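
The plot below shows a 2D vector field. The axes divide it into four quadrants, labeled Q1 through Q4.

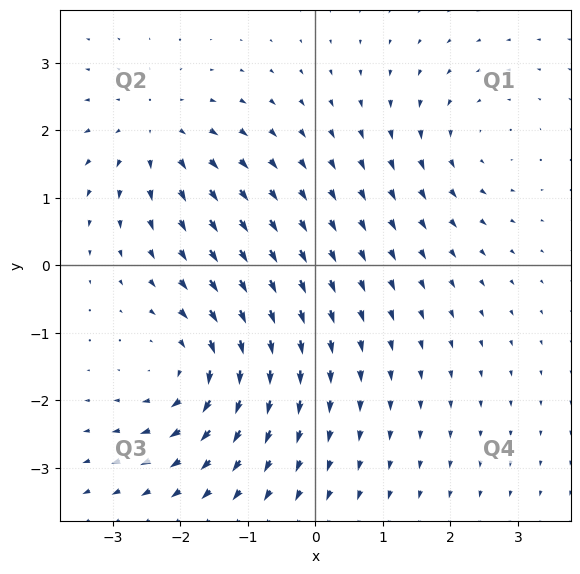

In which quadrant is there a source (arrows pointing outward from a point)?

Q2

The source sits at approximately (-2.4, 2.0), which lies in quadrant Q2. The divergence there is about +4, positive as expected for a source.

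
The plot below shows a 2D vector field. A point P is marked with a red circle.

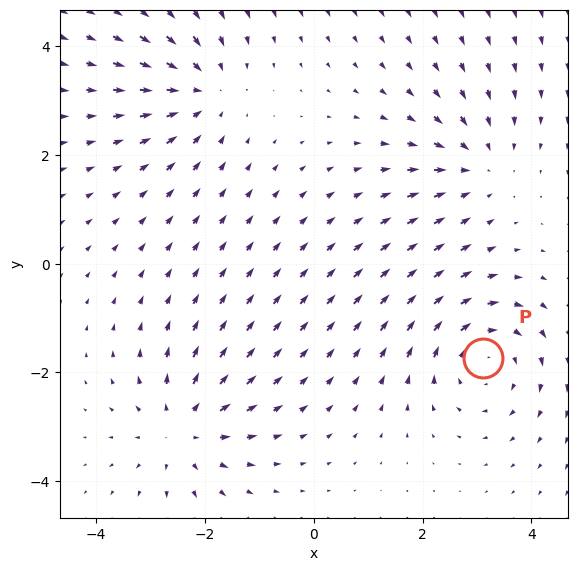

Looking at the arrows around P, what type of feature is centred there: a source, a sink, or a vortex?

At P (3.1, -1.7) the arrows circulate clockwise. Divergence ≈0, curl about -3 — near-zero divergence with nonzero curl is a vortex.

vortex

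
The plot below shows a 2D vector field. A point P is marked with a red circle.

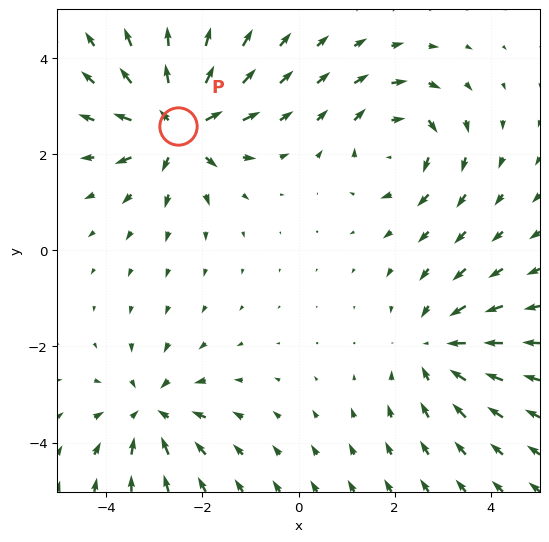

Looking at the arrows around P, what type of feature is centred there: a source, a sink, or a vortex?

source

At P (-2.5, 2.6) the arrows spread outward. Divergence about +5, curl ≈0 — positive divergence with near-zero curl is a source.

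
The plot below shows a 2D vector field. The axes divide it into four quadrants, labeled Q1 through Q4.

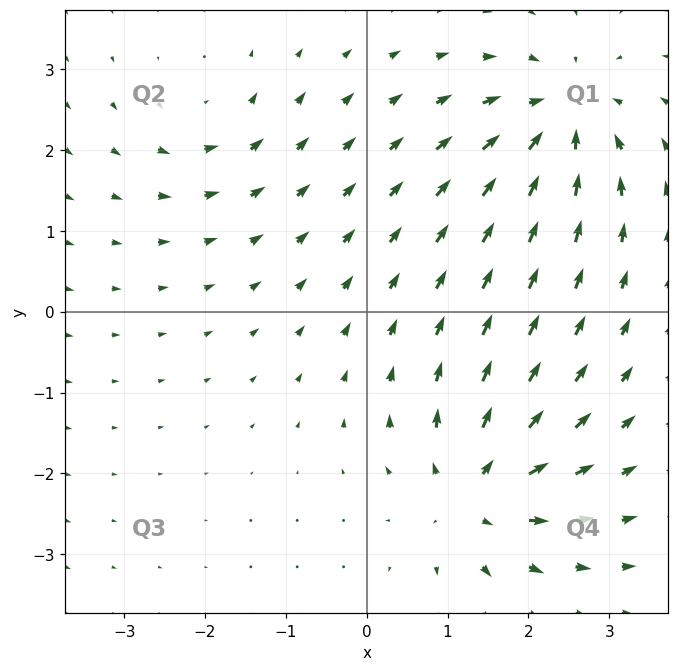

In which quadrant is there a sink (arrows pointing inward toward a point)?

Q1

The sink sits at approximately (2.4, 2.4), which lies in quadrant Q1. The divergence there is about -6, negative as expected for a sink.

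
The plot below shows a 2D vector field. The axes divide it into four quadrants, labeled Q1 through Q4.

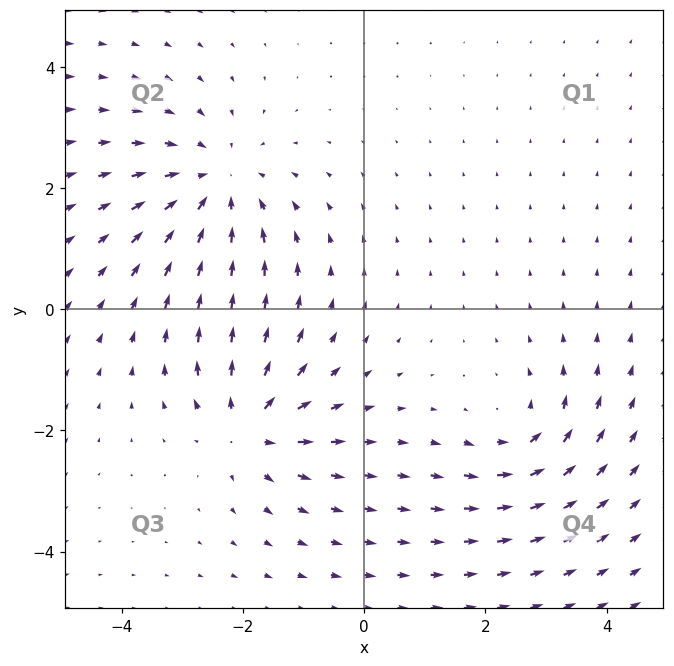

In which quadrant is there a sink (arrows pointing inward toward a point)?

Q2

The sink sits at approximately (-2.4, 2.1), which lies in quadrant Q2. The divergence there is about -4, negative as expected for a sink.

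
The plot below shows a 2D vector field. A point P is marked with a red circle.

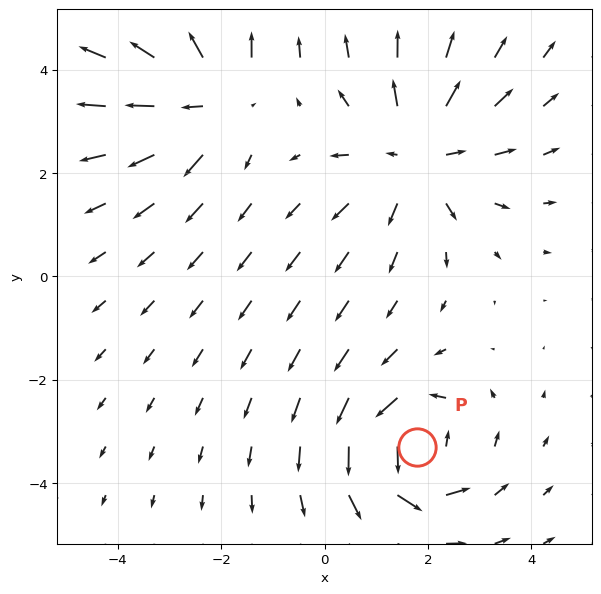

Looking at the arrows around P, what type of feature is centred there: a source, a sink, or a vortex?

vortex

At P (1.8, -3.3) the arrows circulate counterclockwise. Divergence ≈0, curl about +6 — near-zero divergence with nonzero curl is a vortex.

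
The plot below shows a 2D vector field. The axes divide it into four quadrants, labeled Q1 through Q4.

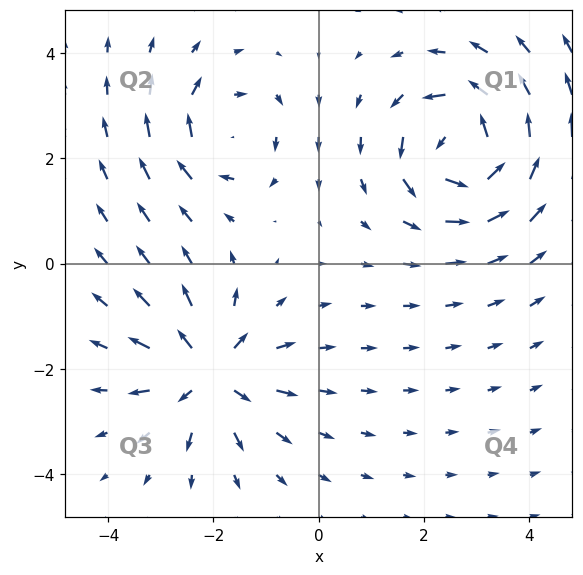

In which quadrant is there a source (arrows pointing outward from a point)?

Q3

The source sits at approximately (-2.1, -2.1), which lies in quadrant Q3. The divergence there is about +5, positive as expected for a source.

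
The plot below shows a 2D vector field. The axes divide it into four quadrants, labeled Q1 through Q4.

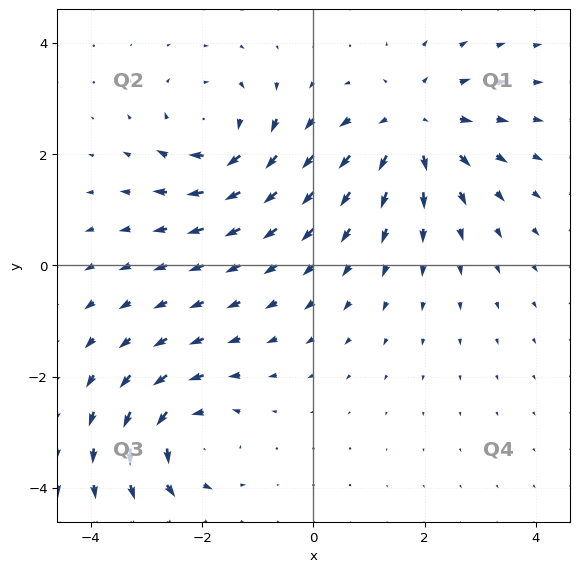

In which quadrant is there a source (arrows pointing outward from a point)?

The source sits at approximately (1.8, 2.5), which lies in quadrant Q1. The divergence there is about +4, positive as expected for a source.

Q1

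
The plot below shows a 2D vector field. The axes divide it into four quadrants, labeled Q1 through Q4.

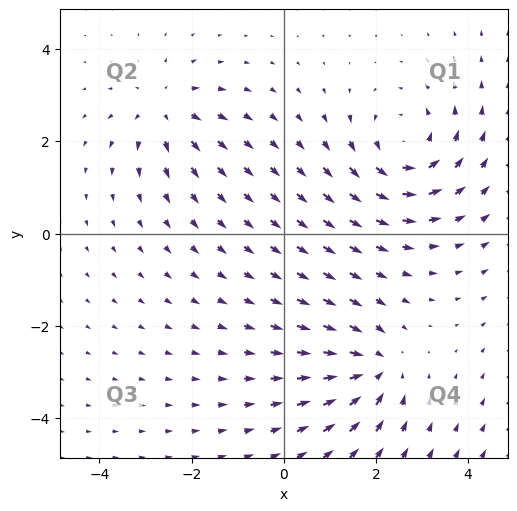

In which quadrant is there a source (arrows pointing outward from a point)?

Q2

The source sits at approximately (-2.6, 2.7), which lies in quadrant Q2. The divergence there is about +3, positive as expected for a source.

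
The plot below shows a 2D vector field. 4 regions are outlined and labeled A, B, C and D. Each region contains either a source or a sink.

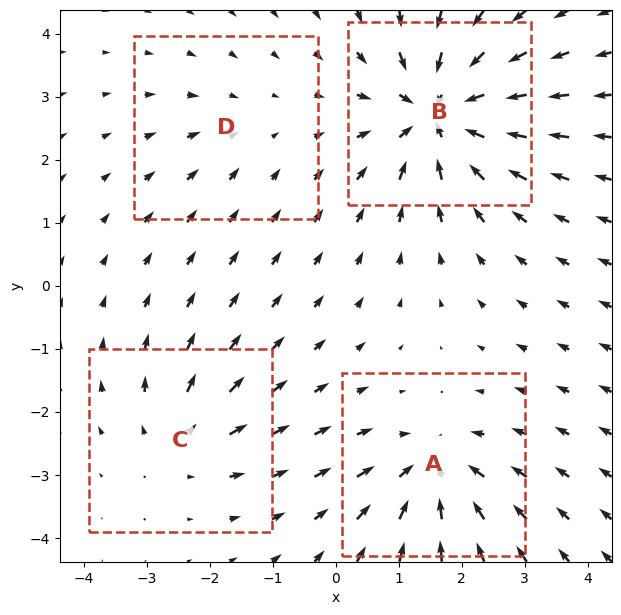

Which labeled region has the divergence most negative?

Divergence at each region's feature centre — A: about -5, B: about -8, C: about +4, D: about -2. Region B is most negative.

B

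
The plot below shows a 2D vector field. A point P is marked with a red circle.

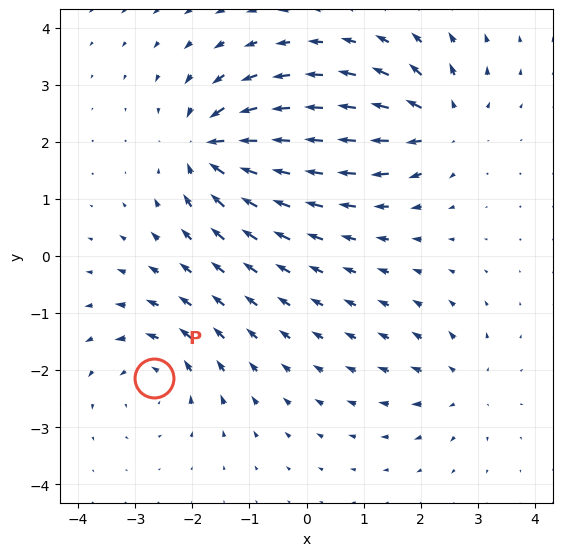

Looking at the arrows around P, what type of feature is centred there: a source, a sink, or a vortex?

At P (-2.7, -2.1) the arrows circulate counterclockwise. Divergence ≈0, curl about +4 — near-zero divergence with nonzero curl is a vortex.

vortex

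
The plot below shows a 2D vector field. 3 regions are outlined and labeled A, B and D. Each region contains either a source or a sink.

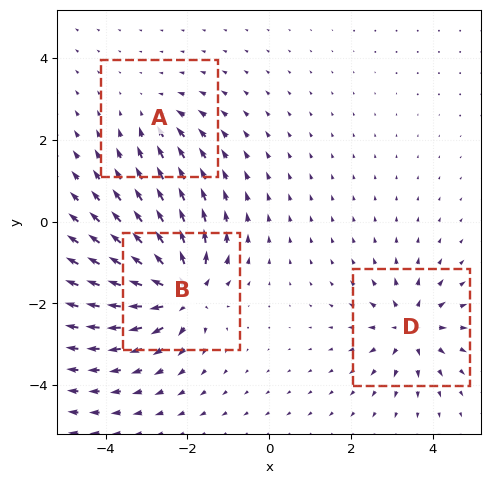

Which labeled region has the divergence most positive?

Divergence at each region's feature centre — A: about -2, B: about +6, D: about +4. Region B is most positive.

B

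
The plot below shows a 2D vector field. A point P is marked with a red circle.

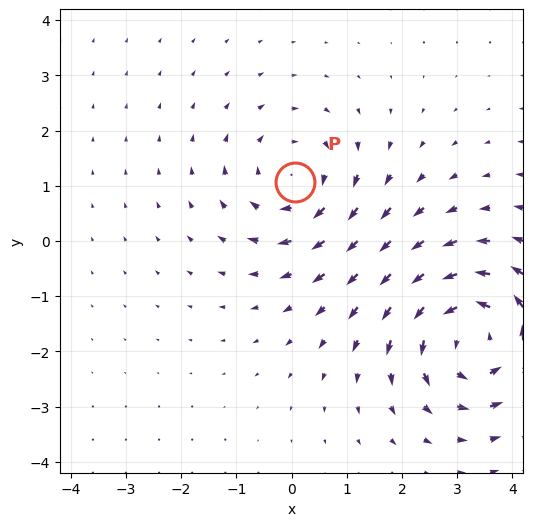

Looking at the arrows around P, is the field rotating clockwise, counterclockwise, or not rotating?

Near P at (0.1, 1.1) the arrows circulate clockwise. The curl (z-component) there is about -3; negative curl means clockwise rotation.

clockwise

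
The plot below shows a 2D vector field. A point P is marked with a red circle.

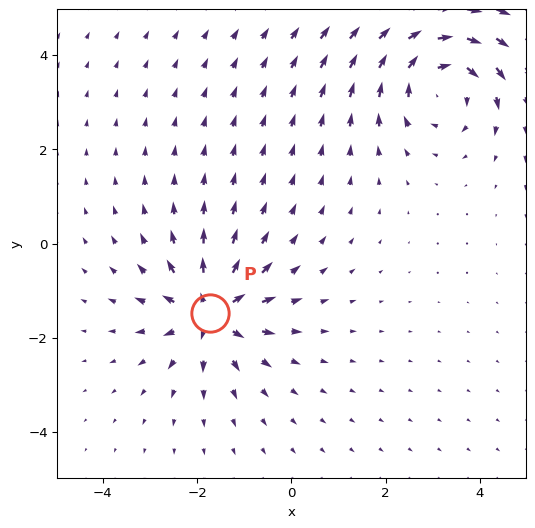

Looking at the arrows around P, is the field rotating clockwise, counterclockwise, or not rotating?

Near P at (-1.7, -1.5) the arrows show no circulation. The curl there is ≈0.

not rotating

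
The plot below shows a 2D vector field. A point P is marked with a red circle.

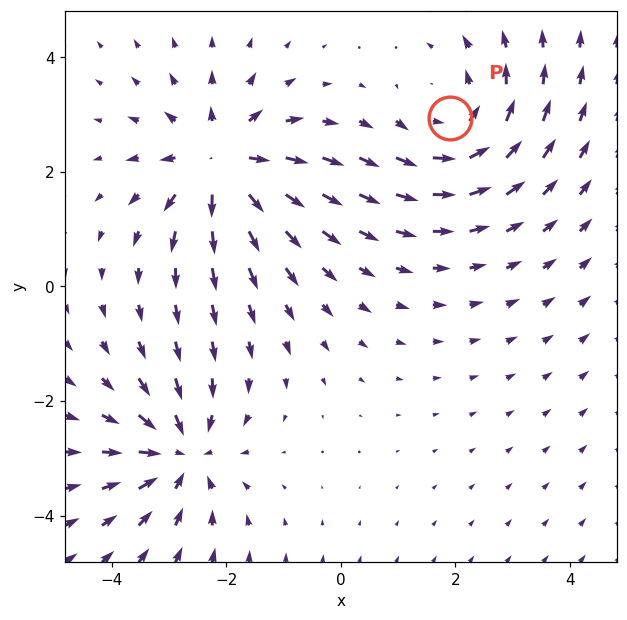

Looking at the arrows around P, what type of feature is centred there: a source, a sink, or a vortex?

At P (1.9, 2.9) the arrows circulate counterclockwise. Divergence ≈0, curl about +3 — near-zero divergence with nonzero curl is a vortex.

vortex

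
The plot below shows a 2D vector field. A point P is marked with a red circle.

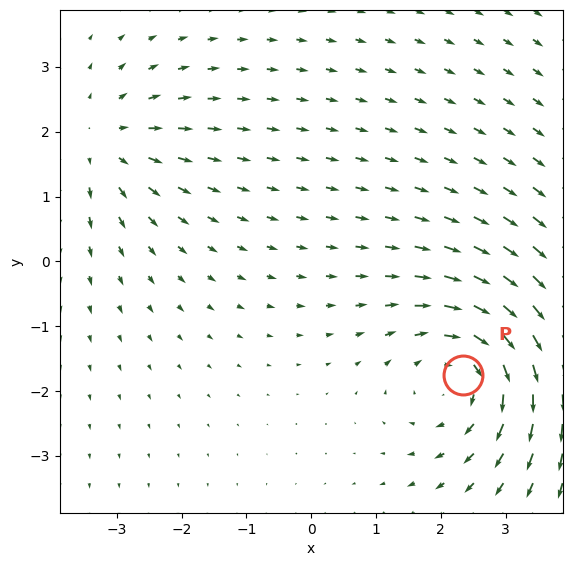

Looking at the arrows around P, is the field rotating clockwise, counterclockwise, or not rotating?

Near P at (2.3, -1.8) the arrows circulate clockwise. The curl (z-component) there is about -4; negative curl means clockwise rotation.

clockwise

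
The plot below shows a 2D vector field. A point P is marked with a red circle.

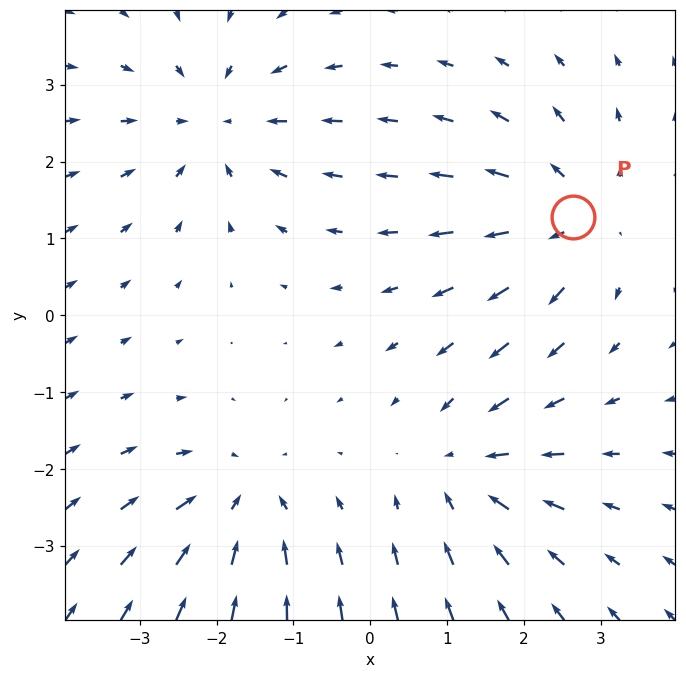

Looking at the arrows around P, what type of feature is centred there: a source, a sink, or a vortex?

At P (2.6, 1.3) the arrows spread outward. Divergence about +4, curl ≈0 — positive divergence with near-zero curl is a source.

source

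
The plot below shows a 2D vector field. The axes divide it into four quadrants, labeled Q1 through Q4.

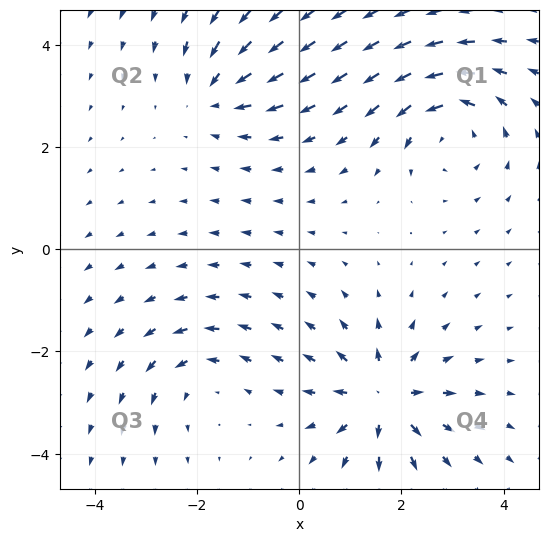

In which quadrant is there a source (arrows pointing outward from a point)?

Q4

The source sits at approximately (1.6, -2.9), which lies in quadrant Q4. The divergence there is about +6, positive as expected for a source.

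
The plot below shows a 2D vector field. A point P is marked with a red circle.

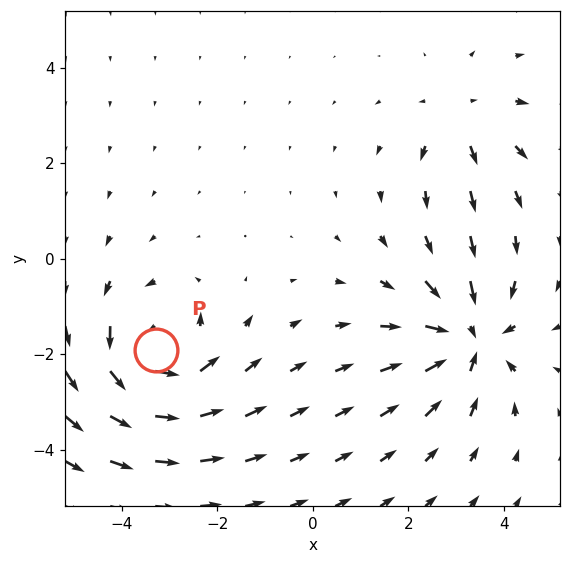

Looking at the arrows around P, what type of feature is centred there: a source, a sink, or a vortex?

vortex

At P (-3.3, -1.9) the arrows circulate counterclockwise. Divergence ≈0, curl about +5 — near-zero divergence with nonzero curl is a vortex.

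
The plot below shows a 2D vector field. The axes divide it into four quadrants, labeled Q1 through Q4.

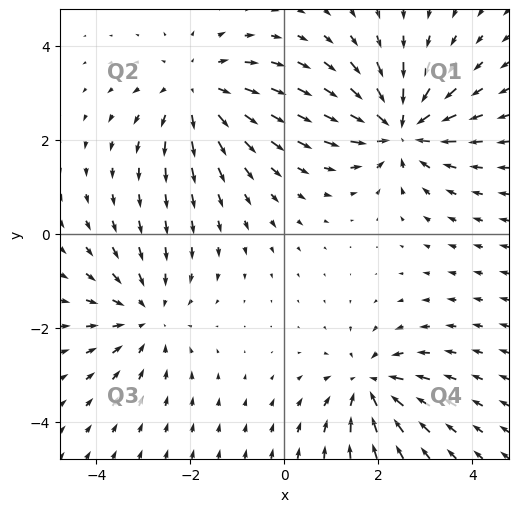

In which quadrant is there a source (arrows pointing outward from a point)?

Q2

The source sits at approximately (-1.8, 3.0), which lies in quadrant Q2. The divergence there is about +4, positive as expected for a source.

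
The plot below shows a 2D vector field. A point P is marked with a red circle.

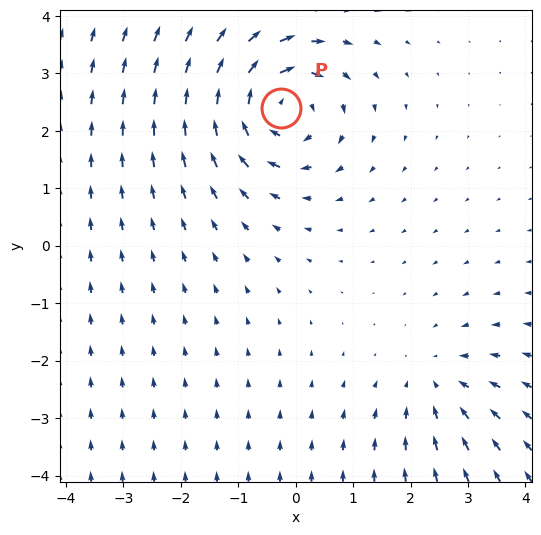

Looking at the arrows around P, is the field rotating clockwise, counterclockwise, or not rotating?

Near P at (-0.3, 2.4) the arrows circulate clockwise. The curl (z-component) there is about -5; negative curl means clockwise rotation.

clockwise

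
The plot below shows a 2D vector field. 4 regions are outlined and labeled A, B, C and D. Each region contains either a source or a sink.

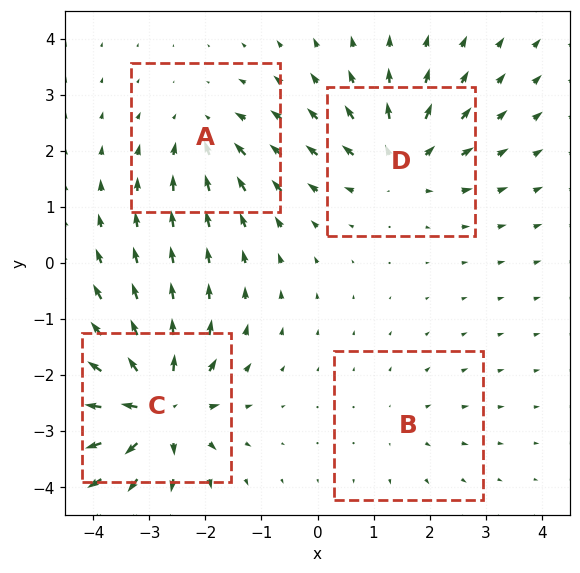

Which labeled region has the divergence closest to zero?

B

Divergence at each region's feature centre — A: about -4, B: about +2, C: about +8, D: about +5. Region B is closest to zero.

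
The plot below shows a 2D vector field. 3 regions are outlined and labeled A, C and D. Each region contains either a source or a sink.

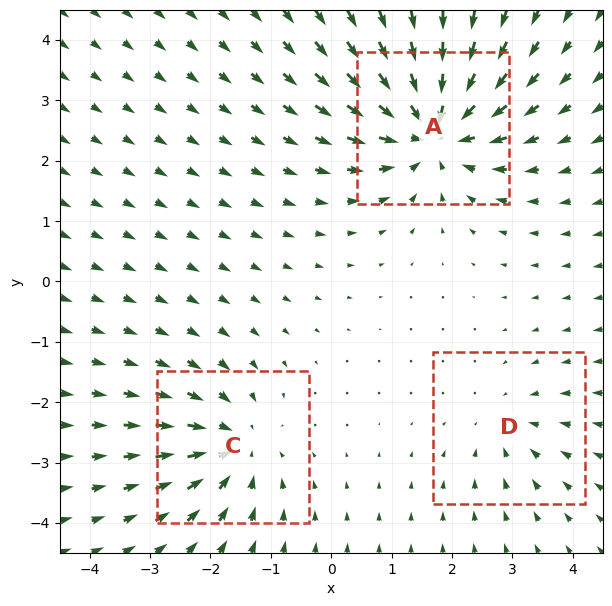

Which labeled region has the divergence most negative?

A

Divergence at each region's feature centre — A: about -5, C: about -3, D: about -2. Region A is most negative.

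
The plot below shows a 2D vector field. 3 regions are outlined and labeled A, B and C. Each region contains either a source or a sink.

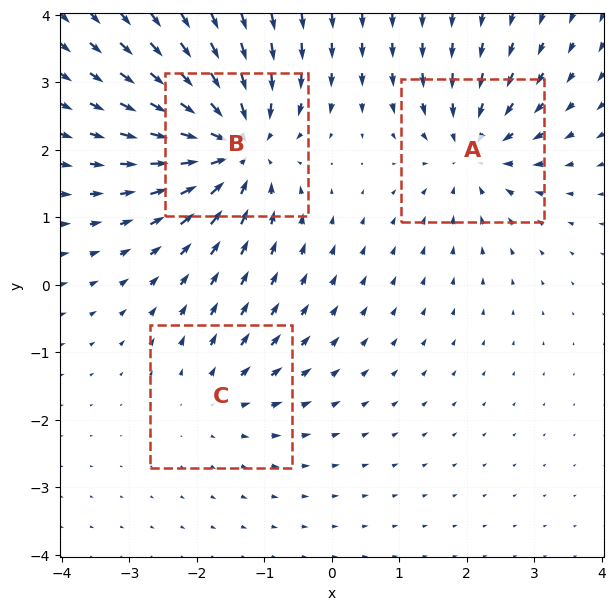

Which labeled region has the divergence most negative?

B

Divergence at each region's feature centre — A: about -4, B: about -6, C: about +2. Region B is most negative.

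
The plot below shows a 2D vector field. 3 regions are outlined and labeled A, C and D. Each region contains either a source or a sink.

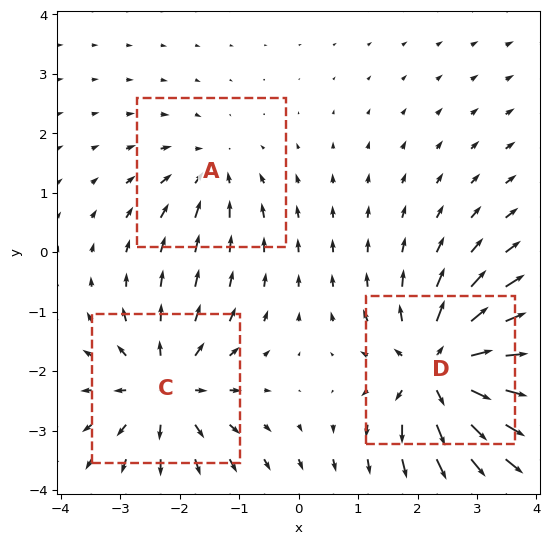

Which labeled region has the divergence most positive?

Divergence at each region's feature centre — A: about -3, C: about +4, D: about +6. Region D is most positive.

D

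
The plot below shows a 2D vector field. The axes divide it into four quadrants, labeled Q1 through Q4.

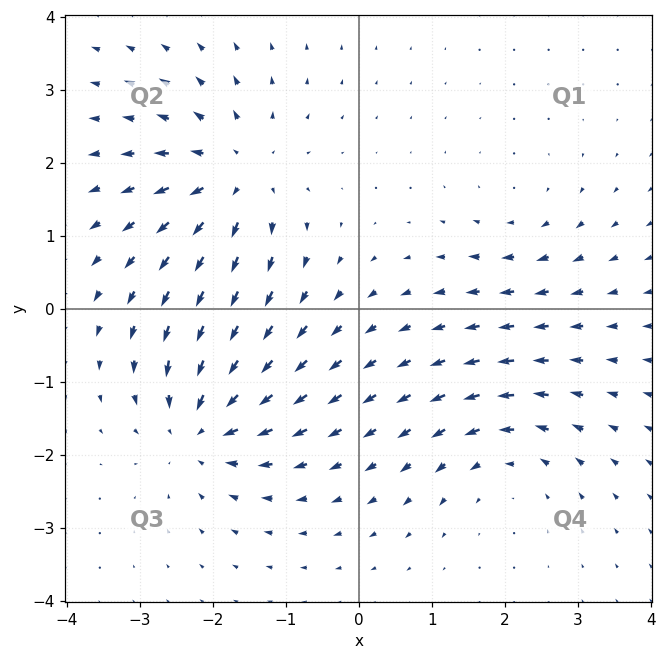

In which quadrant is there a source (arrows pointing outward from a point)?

Q2

The source sits at approximately (-1.7, 1.8), which lies in quadrant Q2. The divergence there is about +6, positive as expected for a source.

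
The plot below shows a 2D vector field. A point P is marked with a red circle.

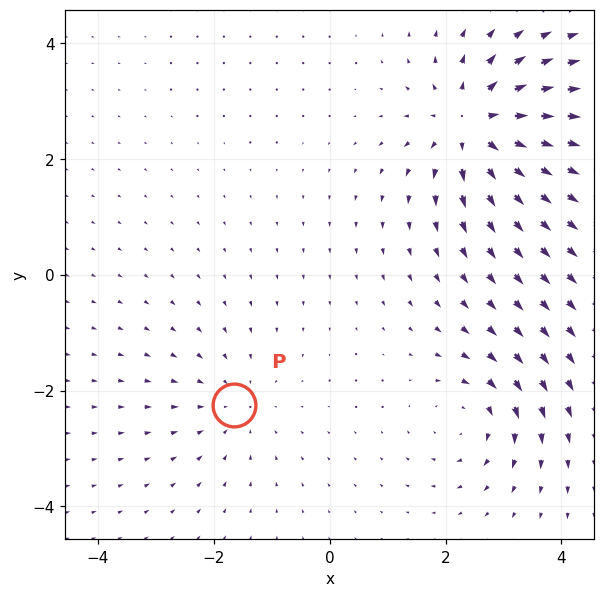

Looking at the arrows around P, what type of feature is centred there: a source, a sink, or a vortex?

sink

At P (-1.6, -2.2) the arrows converge inward. Divergence about -2, curl ≈0 — negative divergence with near-zero curl is a sink.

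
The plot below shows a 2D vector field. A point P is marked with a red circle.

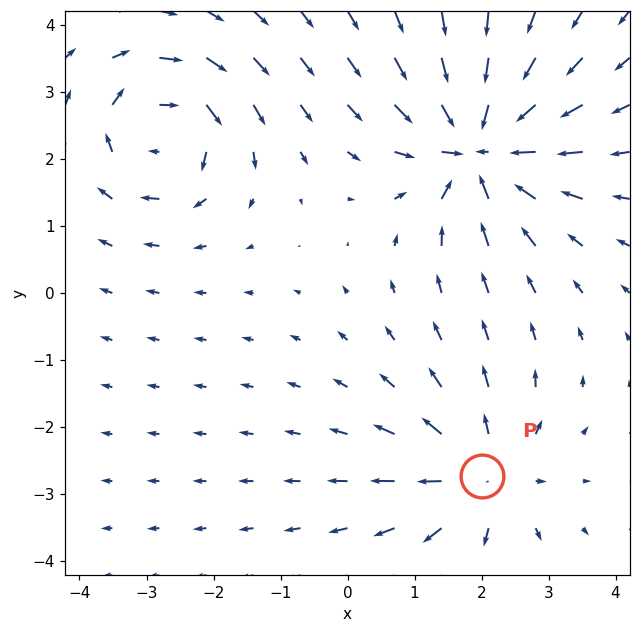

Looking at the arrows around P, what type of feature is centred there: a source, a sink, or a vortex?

At P (2.0, -2.7) the arrows spread outward. Divergence about +4, curl ≈0 — positive divergence with near-zero curl is a source.

source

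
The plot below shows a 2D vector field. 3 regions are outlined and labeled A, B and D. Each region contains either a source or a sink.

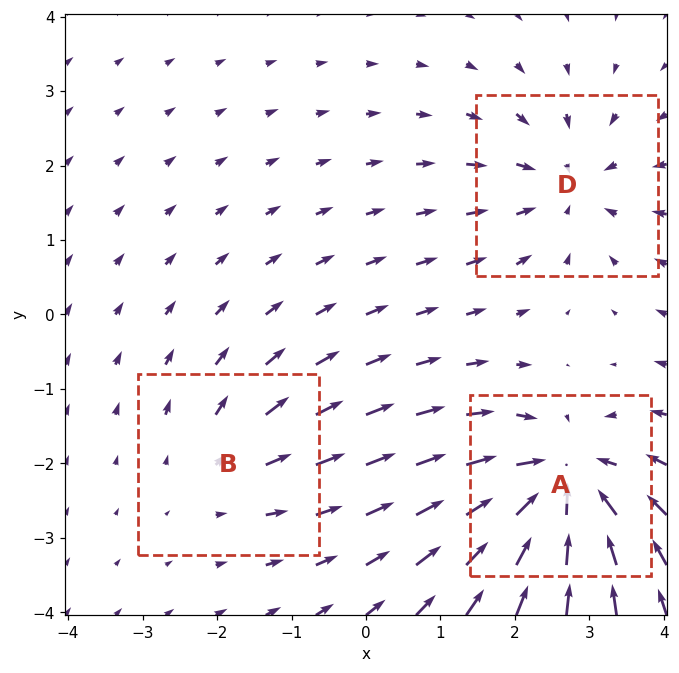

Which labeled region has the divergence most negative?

A

Divergence at each region's feature centre — A: about -5, B: about +2, D: about -3. Region A is most negative.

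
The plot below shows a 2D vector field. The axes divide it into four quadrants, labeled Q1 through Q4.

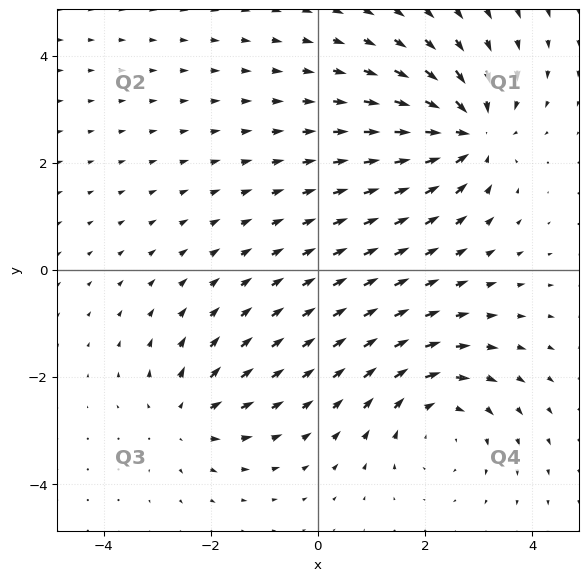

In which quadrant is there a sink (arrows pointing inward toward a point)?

The sink sits at approximately (2.8, 2.6), which lies in quadrant Q1. The divergence there is about -6, negative as expected for a sink.

Q1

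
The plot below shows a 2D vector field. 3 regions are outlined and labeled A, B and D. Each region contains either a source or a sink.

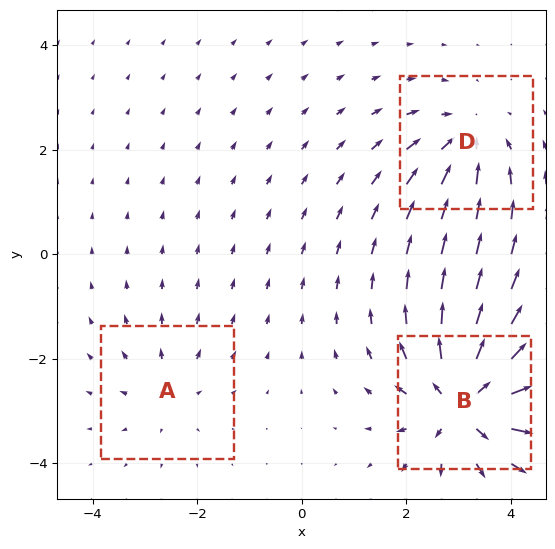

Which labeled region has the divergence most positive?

Divergence at each region's feature centre — A: about +2, B: about +6, D: about -4. Region B is most positive.

B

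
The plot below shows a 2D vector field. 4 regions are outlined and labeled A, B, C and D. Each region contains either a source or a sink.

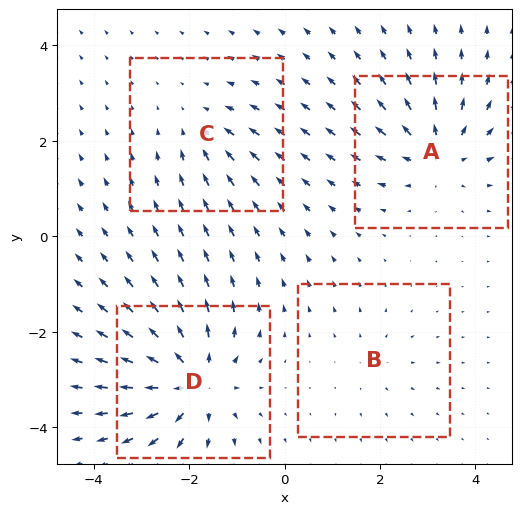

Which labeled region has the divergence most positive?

D

Divergence at each region's feature centre — A: about +6, B: about +2, C: about -3, D: about +8. Region D is most positive.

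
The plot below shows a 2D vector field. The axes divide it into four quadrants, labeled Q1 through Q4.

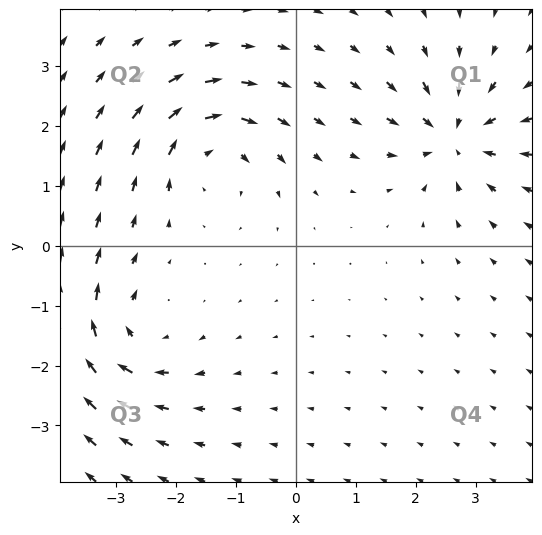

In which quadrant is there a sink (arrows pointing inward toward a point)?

Q1

The sink sits at approximately (2.6, 1.8), which lies in quadrant Q1. The divergence there is about -7, negative as expected for a sink.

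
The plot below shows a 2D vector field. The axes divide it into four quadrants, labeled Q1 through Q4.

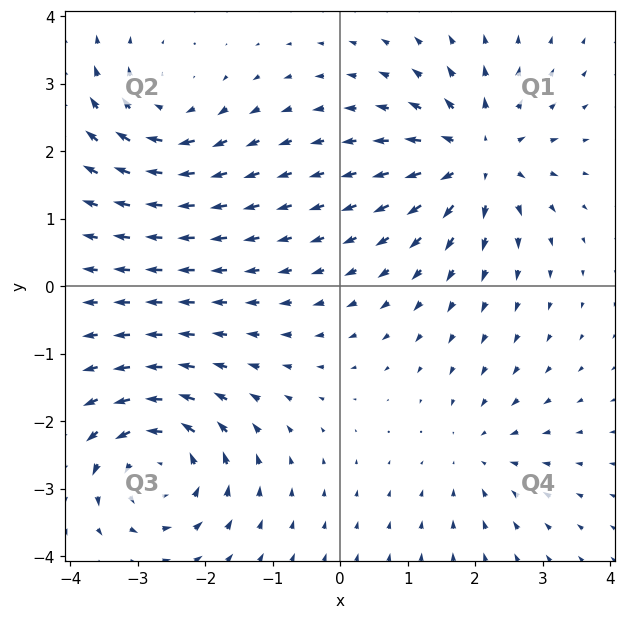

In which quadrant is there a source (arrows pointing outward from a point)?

The source sits at approximately (2.0, 1.9), which lies in quadrant Q1. The divergence there is about +6, positive as expected for a source.

Q1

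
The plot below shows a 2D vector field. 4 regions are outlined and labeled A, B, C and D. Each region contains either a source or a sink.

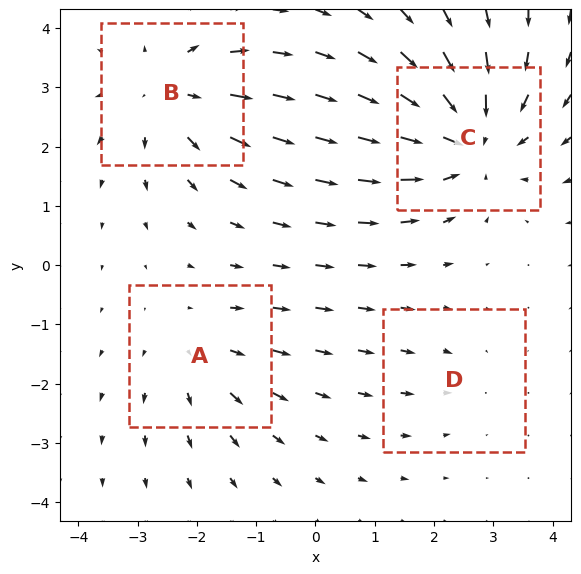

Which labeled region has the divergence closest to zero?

Divergence at each region's feature centre — A: about +3, B: about +5, C: about -6, D: about -2. Region D is closest to zero.

D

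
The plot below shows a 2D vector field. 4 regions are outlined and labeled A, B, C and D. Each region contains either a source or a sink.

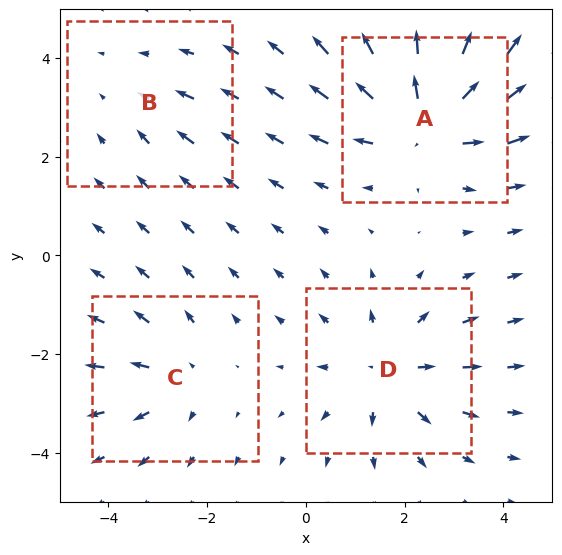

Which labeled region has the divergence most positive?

A

Divergence at each region's feature centre — A: about +6, B: about -2, C: about +3, D: about +4. Region A is most positive.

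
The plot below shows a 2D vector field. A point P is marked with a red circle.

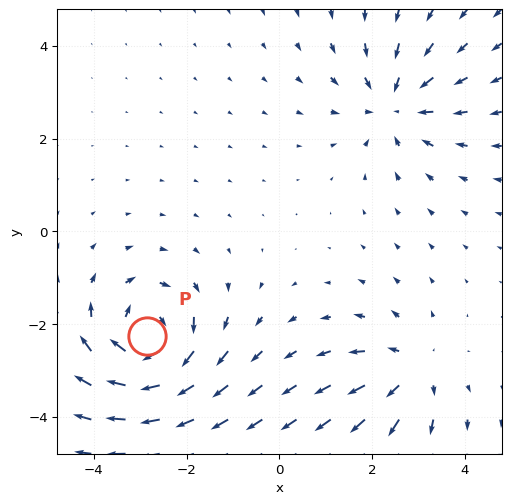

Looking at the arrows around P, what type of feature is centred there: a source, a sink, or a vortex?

At P (-2.8, -2.2) the arrows circulate clockwise. Divergence ≈0, curl about -6 — near-zero divergence with nonzero curl is a vortex.

vortex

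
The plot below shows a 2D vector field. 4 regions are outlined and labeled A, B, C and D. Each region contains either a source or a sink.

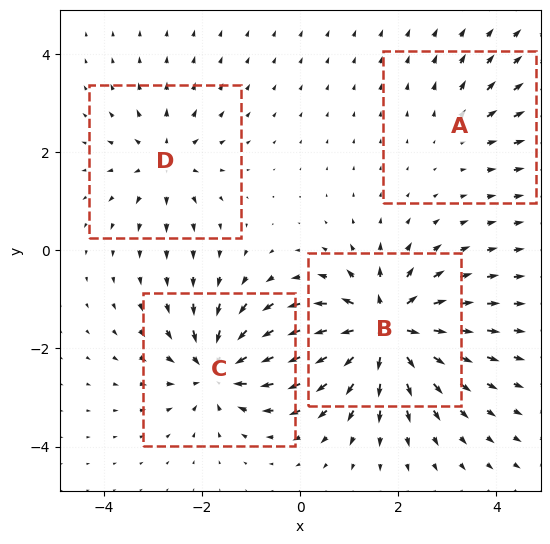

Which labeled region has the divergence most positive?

Divergence at each region's feature centre — A: about +2, B: about +8, C: about -6, D: about +4. Region B is most positive.

B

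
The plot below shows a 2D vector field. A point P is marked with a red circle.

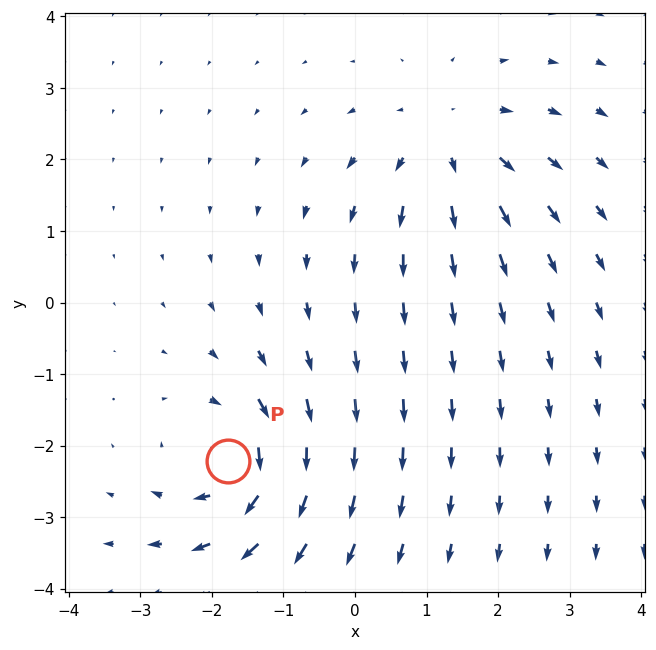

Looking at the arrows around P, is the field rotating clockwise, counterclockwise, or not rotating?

Near P at (-1.8, -2.2) the arrows circulate clockwise. The curl (z-component) there is about -5; negative curl means clockwise rotation.

clockwise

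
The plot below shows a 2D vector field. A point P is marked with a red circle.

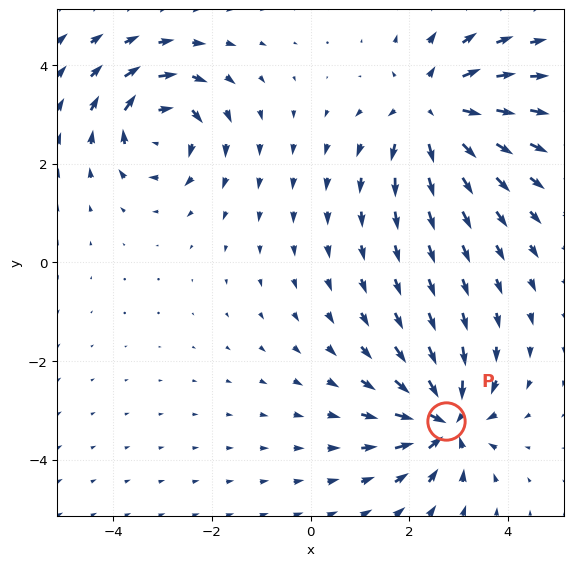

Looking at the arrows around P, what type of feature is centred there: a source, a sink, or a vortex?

sink

At P (2.7, -3.2) the arrows converge inward. Divergence about -4, curl ≈0 — negative divergence with near-zero curl is a sink.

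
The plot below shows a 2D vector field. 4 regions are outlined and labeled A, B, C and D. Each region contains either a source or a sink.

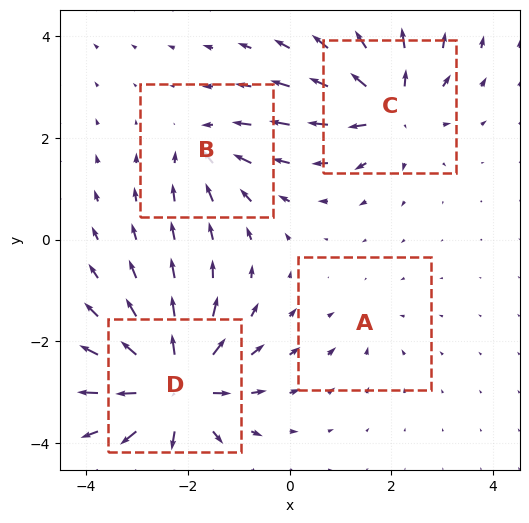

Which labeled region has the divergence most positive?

Divergence at each region's feature centre — A: about -2, B: about -4, C: about +7, D: about +9. Region D is most positive.

D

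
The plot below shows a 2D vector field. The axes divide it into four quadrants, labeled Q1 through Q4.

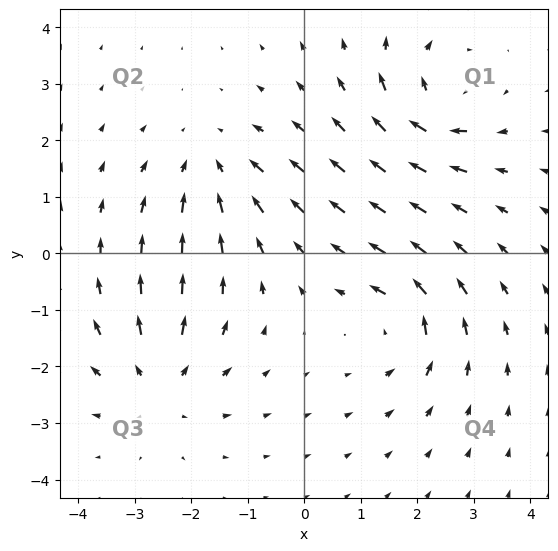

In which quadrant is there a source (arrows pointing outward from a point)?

The source sits at approximately (-2.6, -2.3), which lies in quadrant Q3. The divergence there is about +4, positive as expected for a source.

Q3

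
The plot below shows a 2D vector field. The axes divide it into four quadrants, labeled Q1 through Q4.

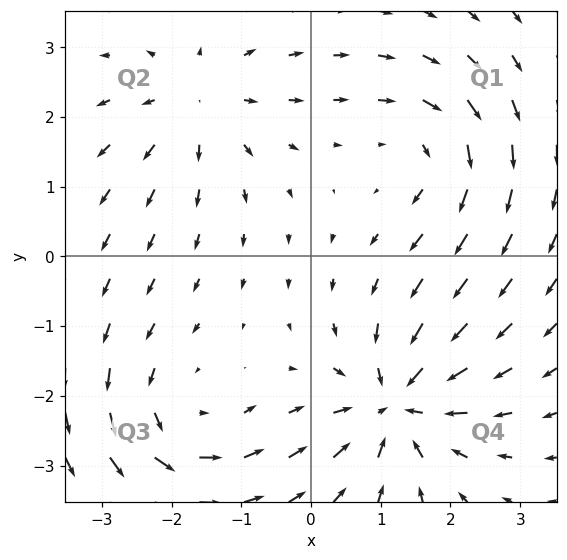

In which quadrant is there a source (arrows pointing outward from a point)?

Q2

The source sits at approximately (-1.6, 2.2), which lies in quadrant Q2. The divergence there is about +3, positive as expected for a source.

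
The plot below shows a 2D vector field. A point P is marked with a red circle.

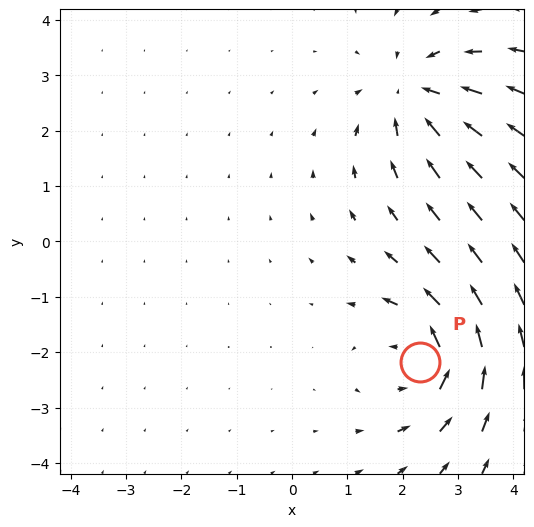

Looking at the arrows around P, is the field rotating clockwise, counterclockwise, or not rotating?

counterclockwise

Near P at (2.3, -2.2) the arrows circulate counterclockwise. The curl (z-component) there is about +3; positive curl means counterclockwise rotation.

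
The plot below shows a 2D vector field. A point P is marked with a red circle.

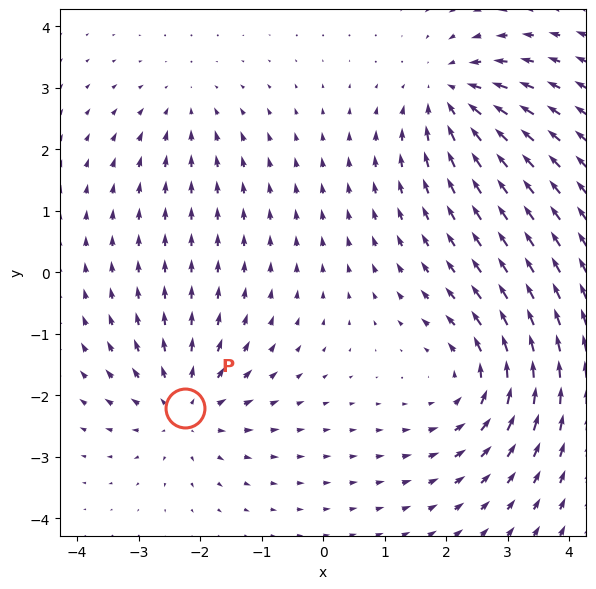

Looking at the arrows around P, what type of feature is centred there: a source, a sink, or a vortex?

source

At P (-2.3, -2.2) the arrows spread outward. Divergence about +4, curl ≈0 — positive divergence with near-zero curl is a source.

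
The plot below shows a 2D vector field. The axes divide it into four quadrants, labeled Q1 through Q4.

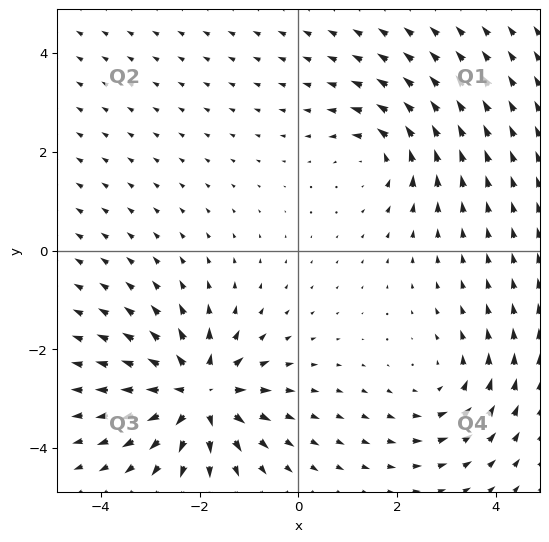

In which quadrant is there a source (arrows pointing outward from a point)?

Q3

The source sits at approximately (-2.0, -2.9), which lies in quadrant Q3. The divergence there is about +6, positive as expected for a source.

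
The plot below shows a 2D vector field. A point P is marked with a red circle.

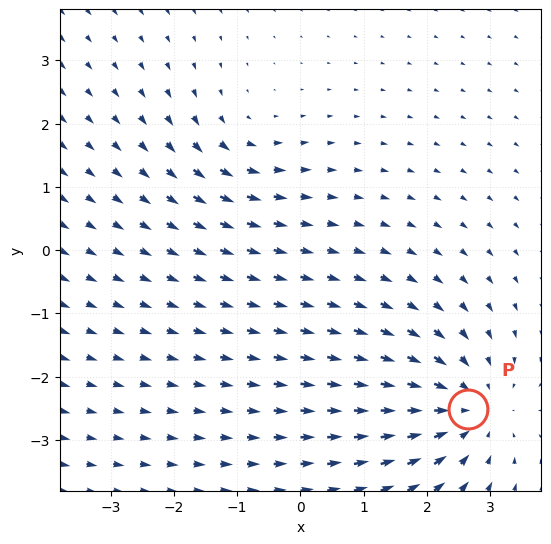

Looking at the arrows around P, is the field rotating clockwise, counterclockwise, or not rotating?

Near P at (2.6, -2.5) the arrows show no circulation. The curl there is ≈0.

not rotating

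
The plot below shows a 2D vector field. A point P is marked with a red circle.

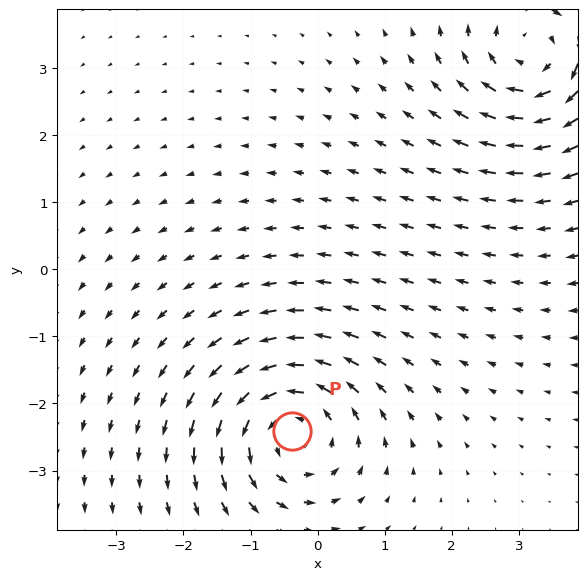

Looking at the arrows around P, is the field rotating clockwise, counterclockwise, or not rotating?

Near P at (-0.4, -2.4) the arrows circulate counterclockwise. The curl (z-component) there is about +5; positive curl means counterclockwise rotation.

counterclockwise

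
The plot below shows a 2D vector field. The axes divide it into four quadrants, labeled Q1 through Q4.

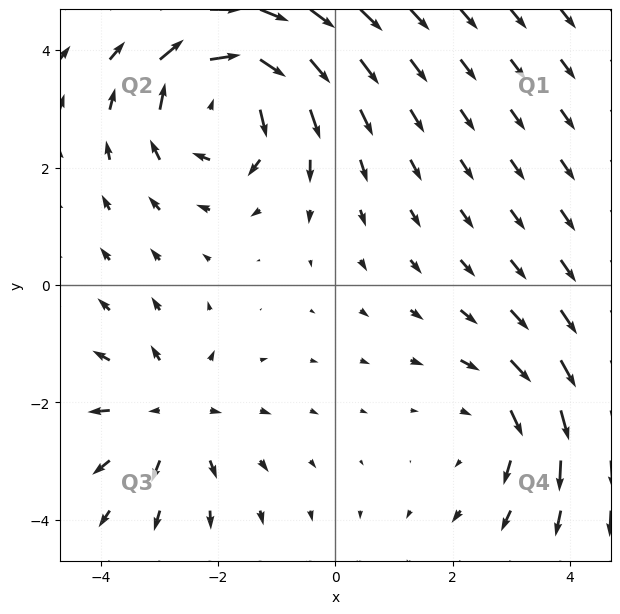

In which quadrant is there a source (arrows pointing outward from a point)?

Q3

The source sits at approximately (-2.8, -2.2), which lies in quadrant Q3. The divergence there is about +3, positive as expected for a source.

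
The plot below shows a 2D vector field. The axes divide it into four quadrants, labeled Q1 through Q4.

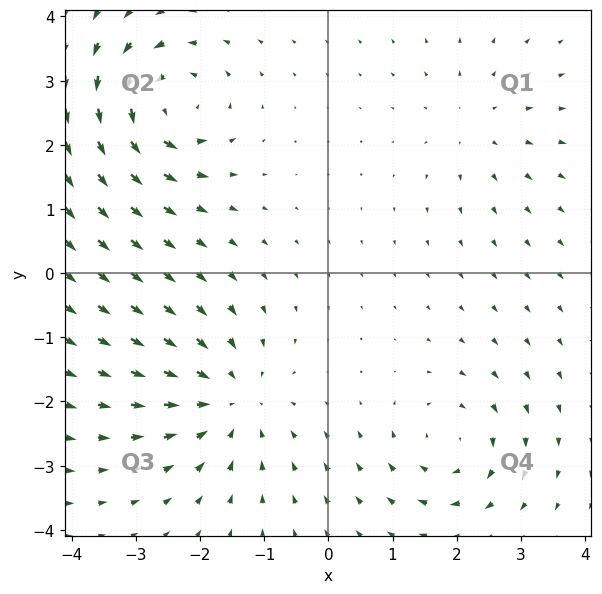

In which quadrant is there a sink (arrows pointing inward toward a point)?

The sink sits at approximately (-1.5, -2.0), which lies in quadrant Q3. The divergence there is about -4, negative as expected for a sink.

Q3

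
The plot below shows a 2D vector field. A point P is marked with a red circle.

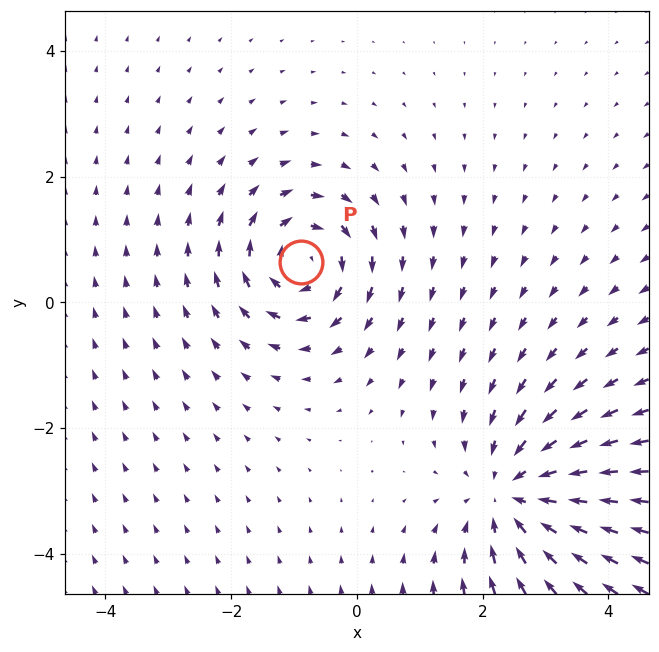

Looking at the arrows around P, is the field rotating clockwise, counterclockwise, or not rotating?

clockwise

Near P at (-0.9, 0.6) the arrows circulate clockwise. The curl (z-component) there is about -3; negative curl means clockwise rotation.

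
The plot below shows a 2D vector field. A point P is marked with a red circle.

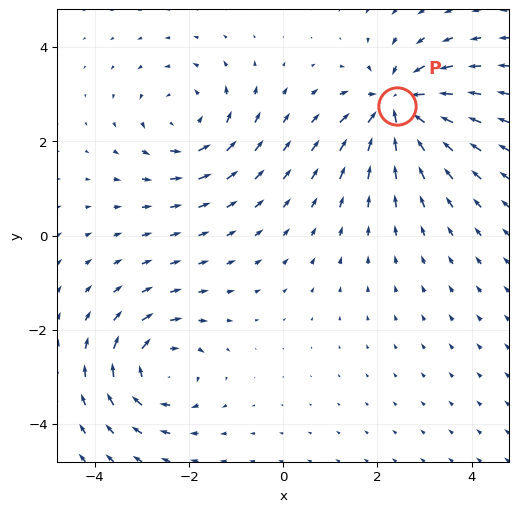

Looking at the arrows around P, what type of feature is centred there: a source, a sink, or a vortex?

sink

At P (2.4, 2.8) the arrows converge inward. Divergence about -6, curl ≈0 — negative divergence with near-zero curl is a sink.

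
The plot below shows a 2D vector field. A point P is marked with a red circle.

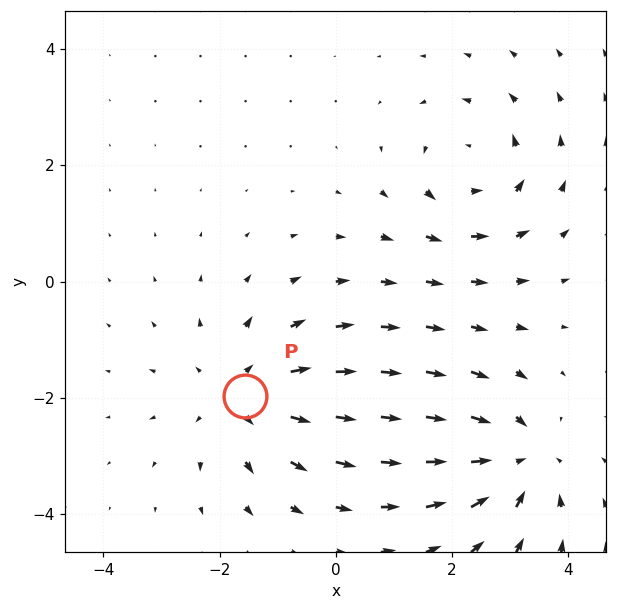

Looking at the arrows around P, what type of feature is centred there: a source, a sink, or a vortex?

source

At P (-1.6, -2.0) the arrows spread outward. Divergence about +4, curl ≈0 — positive divergence with near-zero curl is a source.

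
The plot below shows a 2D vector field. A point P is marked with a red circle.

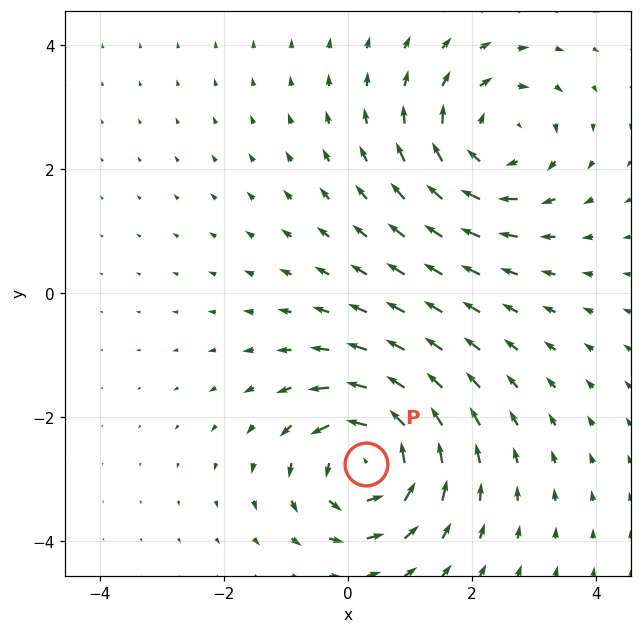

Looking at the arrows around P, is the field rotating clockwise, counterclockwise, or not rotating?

Near P at (0.3, -2.7) the arrows circulate counterclockwise. The curl (z-component) there is about +6; positive curl means counterclockwise rotation.

counterclockwise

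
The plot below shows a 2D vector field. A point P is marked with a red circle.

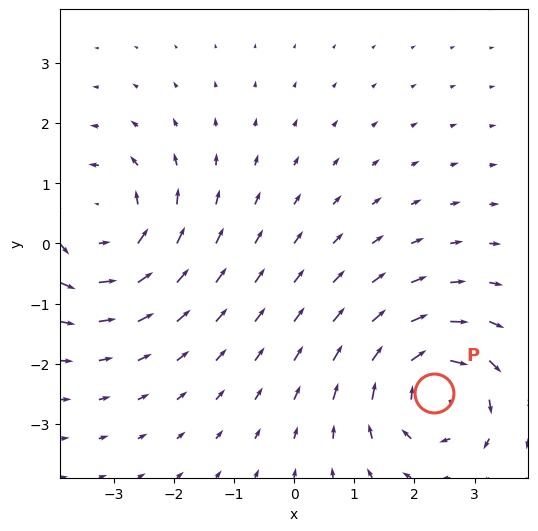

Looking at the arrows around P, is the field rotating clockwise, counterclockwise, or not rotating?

clockwise

Near P at (2.3, -2.5) the arrows circulate clockwise. The curl (z-component) there is about -5; negative curl means clockwise rotation.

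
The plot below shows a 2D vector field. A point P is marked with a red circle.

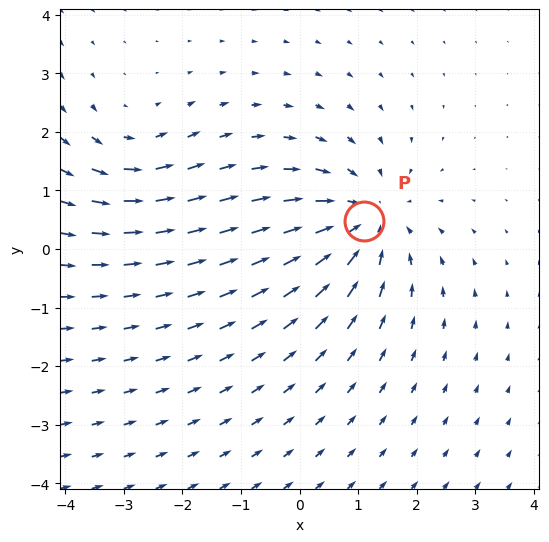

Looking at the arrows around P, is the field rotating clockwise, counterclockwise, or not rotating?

not rotating

Near P at (1.1, 0.5) the arrows show no circulation. The curl there is ≈0.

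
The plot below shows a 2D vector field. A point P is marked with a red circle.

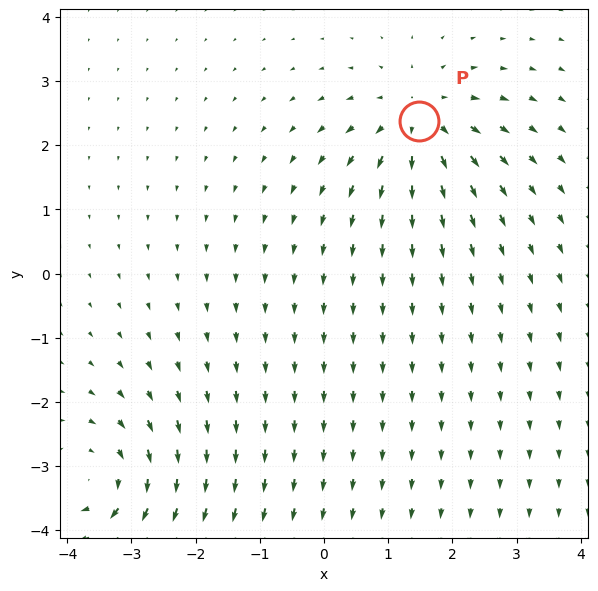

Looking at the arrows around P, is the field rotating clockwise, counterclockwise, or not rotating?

not rotating

Near P at (1.5, 2.4) the arrows show no circulation. The curl there is ≈0.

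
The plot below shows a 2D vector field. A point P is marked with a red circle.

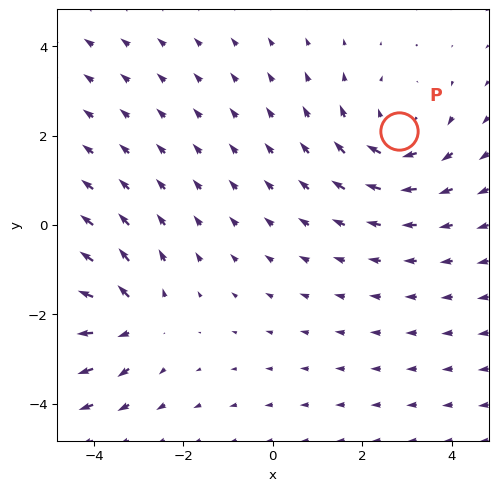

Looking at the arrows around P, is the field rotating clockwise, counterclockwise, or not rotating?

Near P at (2.8, 2.1) the arrows circulate clockwise. The curl (z-component) there is about -3; negative curl means clockwise rotation.

clockwise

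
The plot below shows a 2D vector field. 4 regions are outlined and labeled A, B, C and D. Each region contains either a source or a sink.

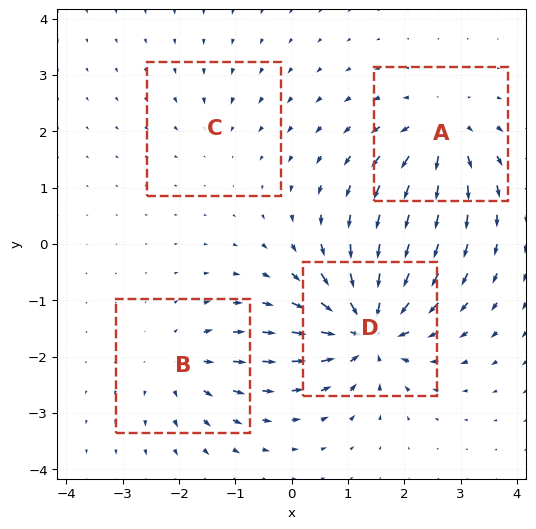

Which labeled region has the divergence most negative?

D

Divergence at each region's feature centre — A: about +6, B: about +4, C: about -2, D: about -9. Region D is most negative.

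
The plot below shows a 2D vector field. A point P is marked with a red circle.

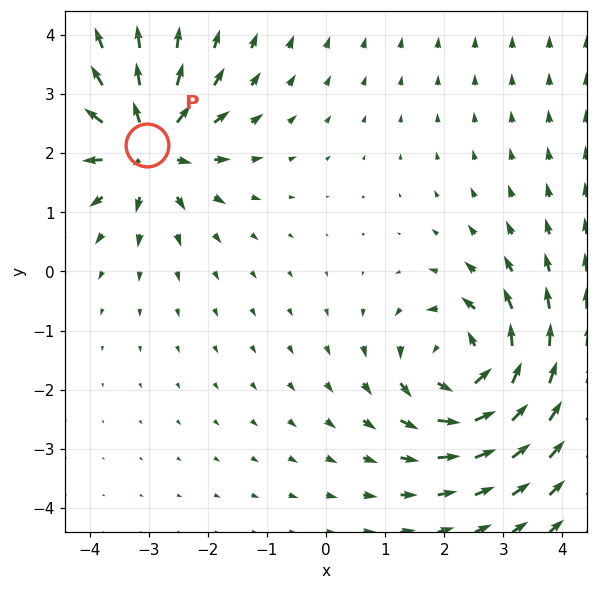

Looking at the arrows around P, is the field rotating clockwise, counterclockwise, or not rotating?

not rotating

Near P at (-3.0, 2.1) the arrows show no circulation. The curl there is ≈0.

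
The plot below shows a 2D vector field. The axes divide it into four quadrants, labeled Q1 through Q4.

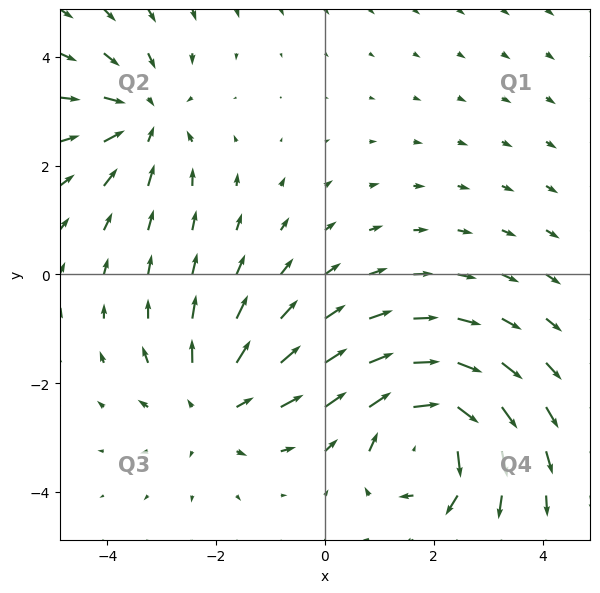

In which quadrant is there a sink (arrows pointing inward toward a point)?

Q2

The sink sits at approximately (-3.3, 2.9), which lies in quadrant Q2. The divergence there is about -3, negative as expected for a sink.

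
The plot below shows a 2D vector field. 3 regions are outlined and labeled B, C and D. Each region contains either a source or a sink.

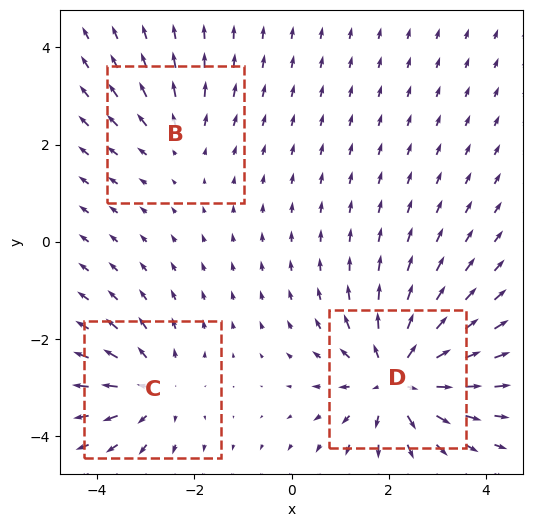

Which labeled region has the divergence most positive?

Divergence at each region's feature centre — B: about +2, C: about +3, D: about +5. Region D is most positive.

D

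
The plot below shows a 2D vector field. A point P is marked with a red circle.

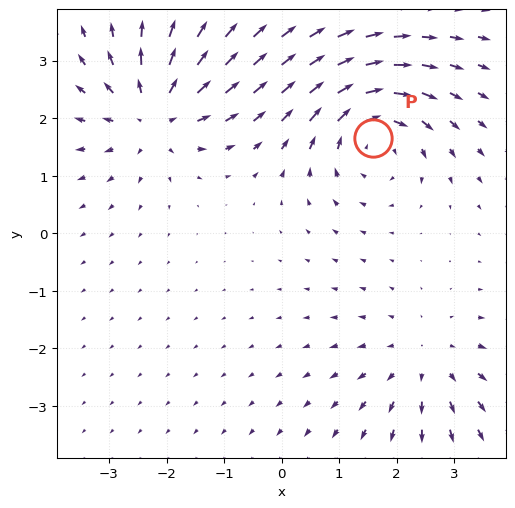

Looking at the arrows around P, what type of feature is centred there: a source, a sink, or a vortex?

At P (1.6, 1.6) the arrows circulate clockwise. Divergence ≈0, curl about -5 — near-zero divergence with nonzero curl is a vortex.

vortex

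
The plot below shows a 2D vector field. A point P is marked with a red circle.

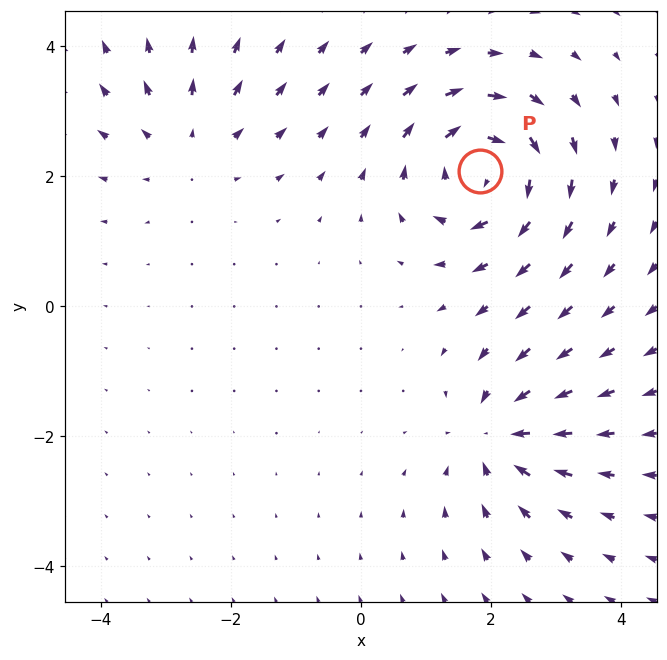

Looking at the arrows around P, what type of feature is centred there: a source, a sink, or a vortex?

vortex

At P (1.8, 2.1) the arrows circulate clockwise. Divergence ≈0, curl about -5 — near-zero divergence with nonzero curl is a vortex.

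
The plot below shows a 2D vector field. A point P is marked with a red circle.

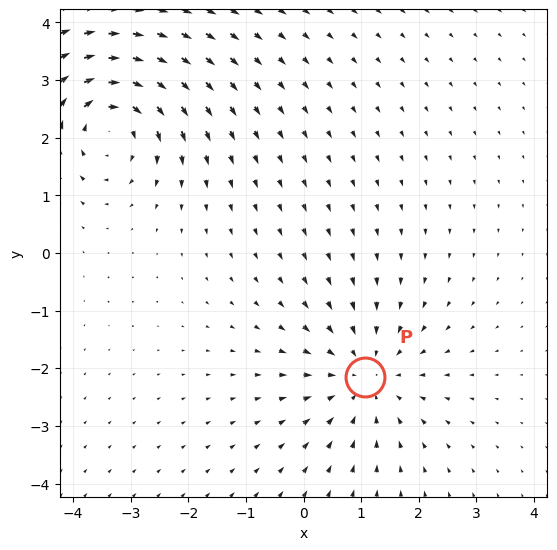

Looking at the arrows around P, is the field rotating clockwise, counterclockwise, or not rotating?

not rotating

Near P at (1.1, -2.1) the arrows show no circulation. The curl there is ≈0.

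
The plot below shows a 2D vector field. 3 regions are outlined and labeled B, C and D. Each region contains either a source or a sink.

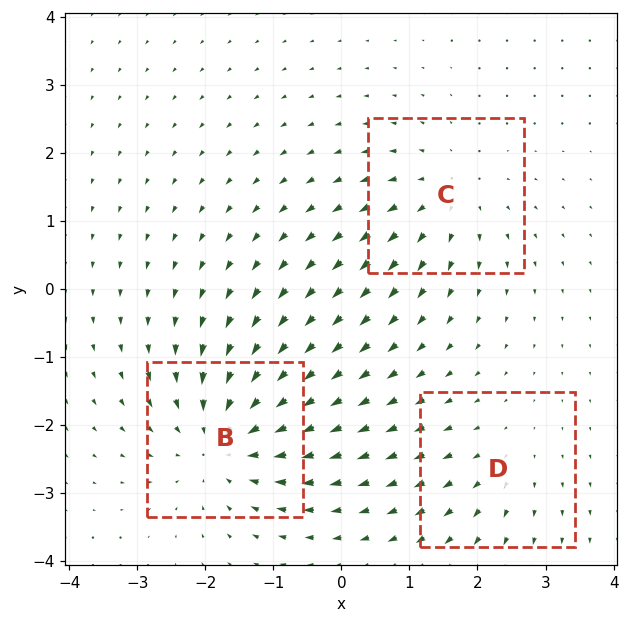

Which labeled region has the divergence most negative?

B

Divergence at each region's feature centre — B: about -4, C: about +3, D: about +2. Region B is most negative.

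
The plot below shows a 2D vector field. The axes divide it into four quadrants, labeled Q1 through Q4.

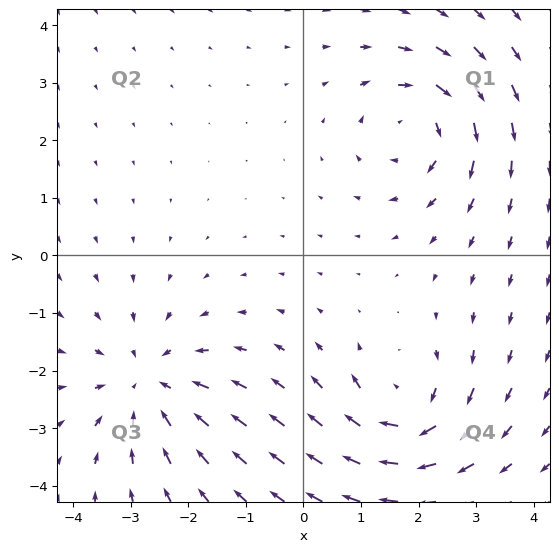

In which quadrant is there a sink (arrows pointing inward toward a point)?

The sink sits at approximately (-2.7, -2.2), which lies in quadrant Q3. The divergence there is about -4, negative as expected for a sink.

Q3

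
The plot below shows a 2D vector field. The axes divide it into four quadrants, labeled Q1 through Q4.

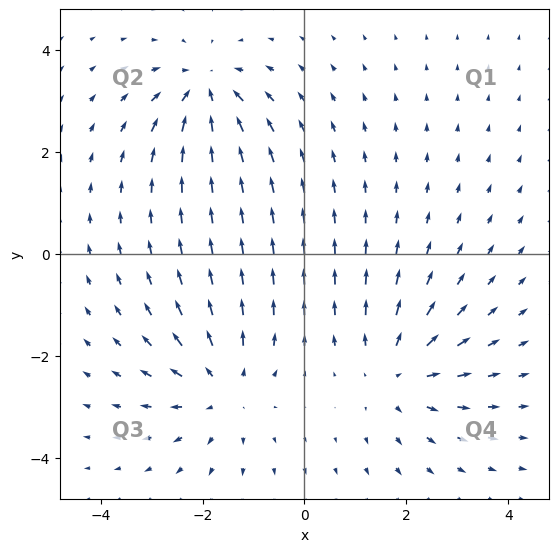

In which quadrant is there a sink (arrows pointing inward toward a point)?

Q2

The sink sits at approximately (-1.9, 3.2), which lies in quadrant Q2. The divergence there is about -5, negative as expected for a sink.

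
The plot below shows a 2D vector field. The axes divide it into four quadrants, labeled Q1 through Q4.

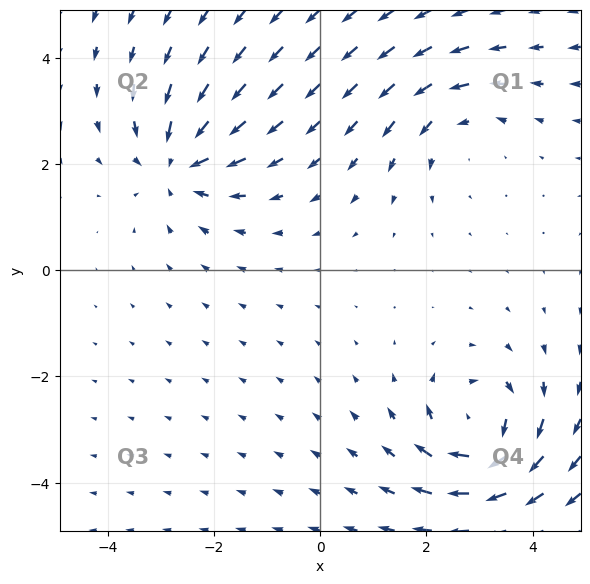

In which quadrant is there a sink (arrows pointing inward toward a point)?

Q2

The sink sits at approximately (-2.7, 2.0), which lies in quadrant Q2. The divergence there is about -4, negative as expected for a sink.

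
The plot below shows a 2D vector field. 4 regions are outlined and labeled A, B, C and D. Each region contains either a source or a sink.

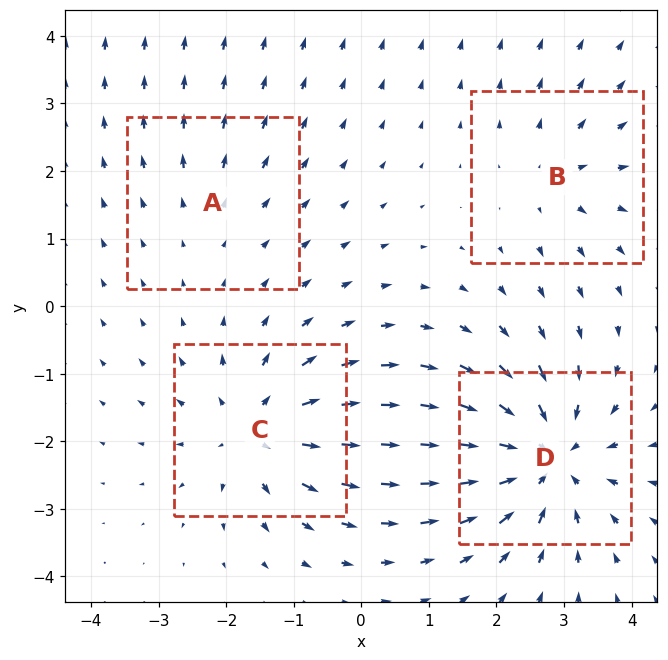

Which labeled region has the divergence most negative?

D

Divergence at each region's feature centre — A: about +2, B: about +3, C: about +5, D: about -7. Region D is most negative.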